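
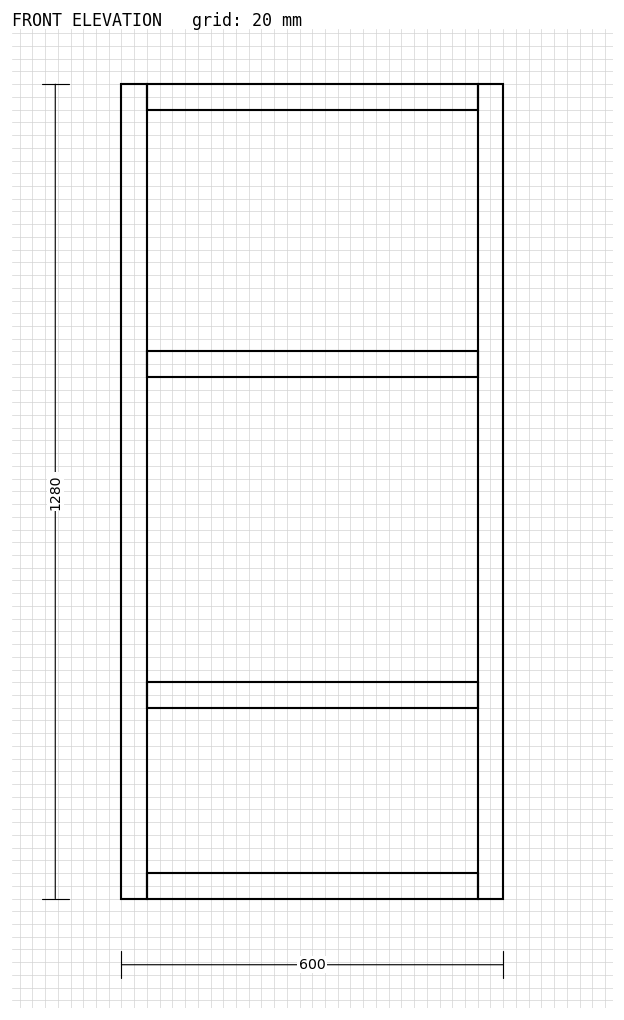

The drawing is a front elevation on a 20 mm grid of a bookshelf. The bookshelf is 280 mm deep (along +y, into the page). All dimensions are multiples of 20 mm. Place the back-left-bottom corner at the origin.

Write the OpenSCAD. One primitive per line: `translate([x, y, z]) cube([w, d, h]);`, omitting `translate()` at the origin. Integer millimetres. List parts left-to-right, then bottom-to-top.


cube([40, 280, 1280]);
translate([40, 0, 0]) cube([520, 280, 40]);
translate([40, 0, 300]) cube([520, 280, 40]);
translate([40, 0, 820]) cube([520, 280, 40]);
translate([40, 0, 1240]) cube([520, 280, 40]);
translate([560, 0, 0]) cube([40, 280, 1280]);


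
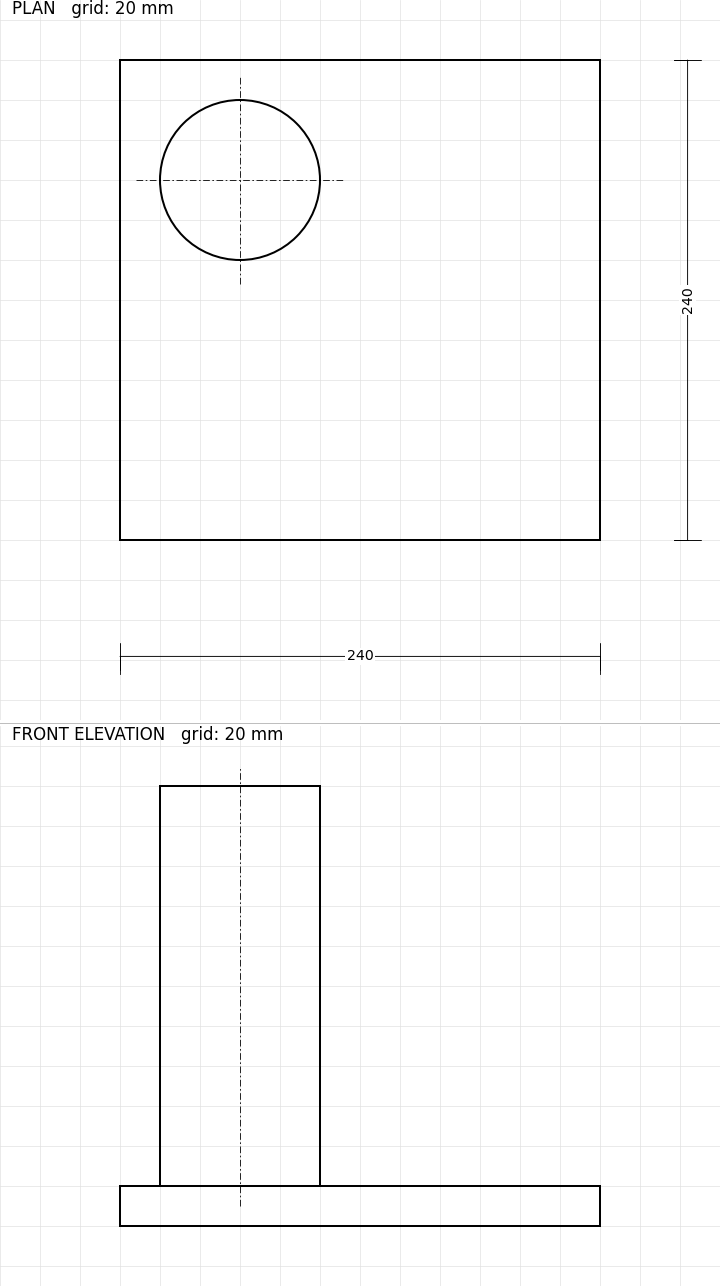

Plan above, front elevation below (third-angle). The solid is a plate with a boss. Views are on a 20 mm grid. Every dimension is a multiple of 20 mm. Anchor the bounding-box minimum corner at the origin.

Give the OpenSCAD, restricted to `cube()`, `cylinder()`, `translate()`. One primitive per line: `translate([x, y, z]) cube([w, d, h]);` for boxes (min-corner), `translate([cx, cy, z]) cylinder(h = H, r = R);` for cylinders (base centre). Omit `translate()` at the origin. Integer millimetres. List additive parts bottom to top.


cube([240, 240, 20]);
translate([60, 180, 20]) cylinder(h = 200, r = 40);


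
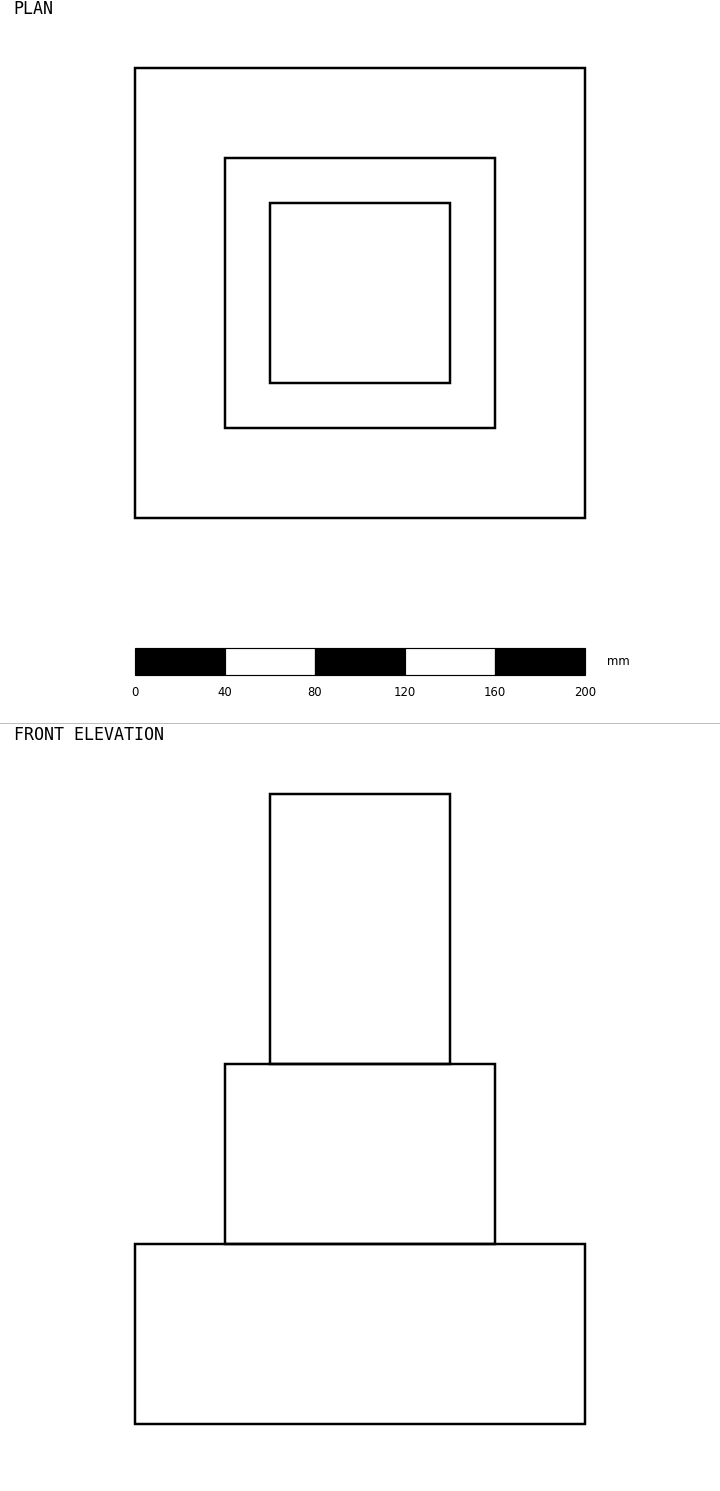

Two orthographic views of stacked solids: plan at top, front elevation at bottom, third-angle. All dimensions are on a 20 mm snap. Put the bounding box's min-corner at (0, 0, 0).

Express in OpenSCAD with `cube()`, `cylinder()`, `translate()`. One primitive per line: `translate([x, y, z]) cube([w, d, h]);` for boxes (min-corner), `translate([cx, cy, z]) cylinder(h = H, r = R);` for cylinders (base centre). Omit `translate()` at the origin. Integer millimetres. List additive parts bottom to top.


cube([200, 200, 80]);
translate([40, 40, 80]) cube([120, 120, 80]);
translate([60, 60, 160]) cube([80, 80, 120]);


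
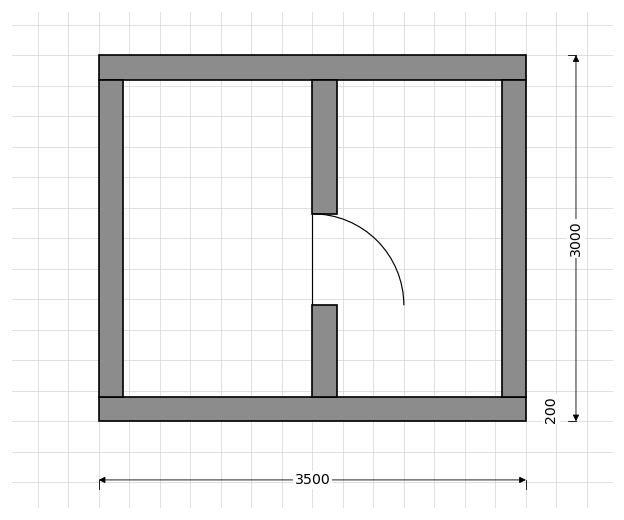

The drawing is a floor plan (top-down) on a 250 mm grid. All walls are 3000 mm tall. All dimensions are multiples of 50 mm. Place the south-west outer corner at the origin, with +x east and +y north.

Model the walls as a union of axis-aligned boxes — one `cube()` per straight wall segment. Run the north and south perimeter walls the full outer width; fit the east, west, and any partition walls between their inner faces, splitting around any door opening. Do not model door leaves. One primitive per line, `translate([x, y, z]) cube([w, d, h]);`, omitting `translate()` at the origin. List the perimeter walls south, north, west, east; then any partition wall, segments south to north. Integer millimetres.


cube([3500, 200, 3000]);
translate([0, 2800, 0]) cube([3500, 200, 3000]);
translate([0, 200, 0]) cube([200, 2600, 3000]);
translate([3300, 200, 0]) cube([200, 2600, 3000]);
translate([1750, 200, 0]) cube([200, 750, 3000]);
translate([1750, 1700, 0]) cube([200, 1100, 3000]);


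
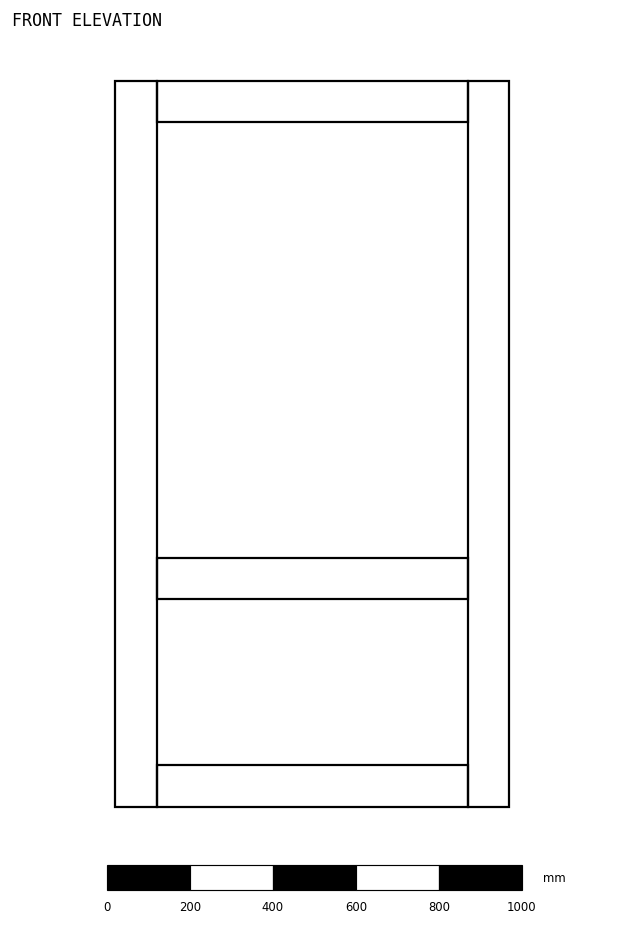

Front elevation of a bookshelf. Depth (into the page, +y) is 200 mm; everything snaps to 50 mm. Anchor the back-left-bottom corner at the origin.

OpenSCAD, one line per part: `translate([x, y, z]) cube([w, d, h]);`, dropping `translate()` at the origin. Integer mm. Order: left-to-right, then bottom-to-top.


cube([100, 200, 1750]);
translate([100, 0, 0]) cube([750, 200, 100]);
translate([100, 0, 500]) cube([750, 200, 100]);
translate([100, 0, 1650]) cube([750, 200, 100]);
translate([850, 0, 0]) cube([100, 200, 1750]);


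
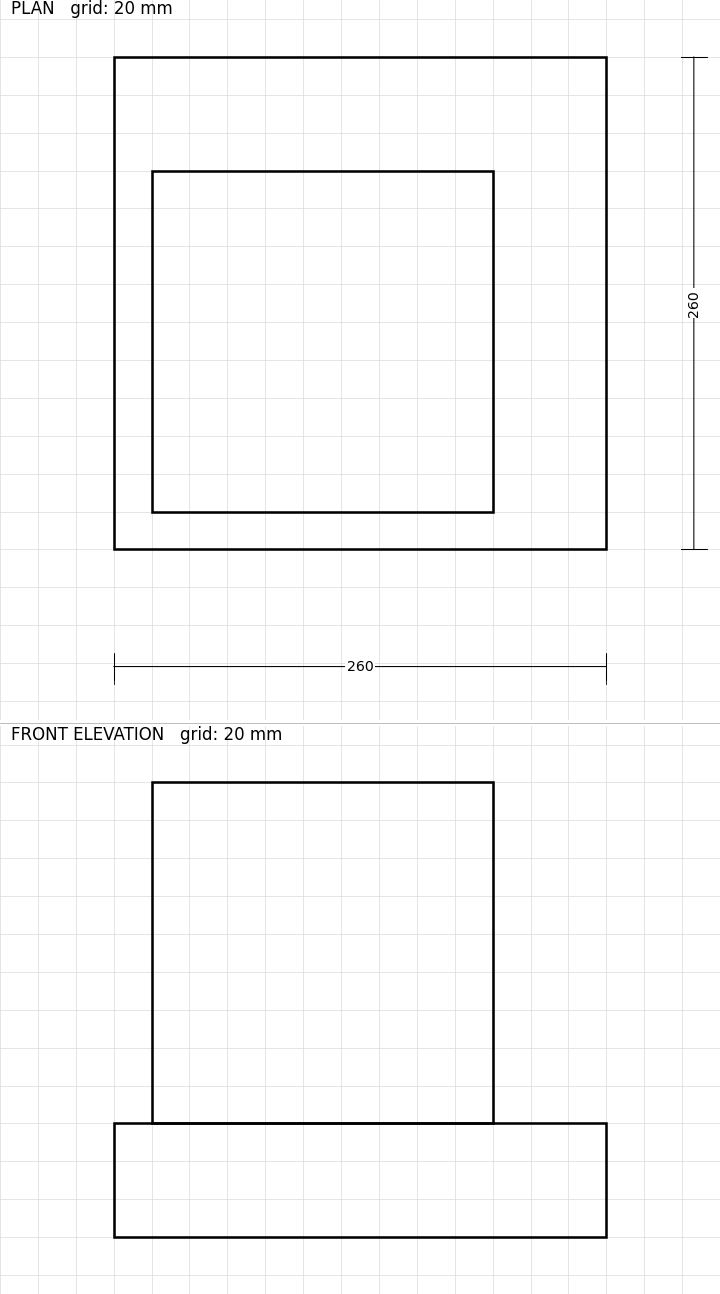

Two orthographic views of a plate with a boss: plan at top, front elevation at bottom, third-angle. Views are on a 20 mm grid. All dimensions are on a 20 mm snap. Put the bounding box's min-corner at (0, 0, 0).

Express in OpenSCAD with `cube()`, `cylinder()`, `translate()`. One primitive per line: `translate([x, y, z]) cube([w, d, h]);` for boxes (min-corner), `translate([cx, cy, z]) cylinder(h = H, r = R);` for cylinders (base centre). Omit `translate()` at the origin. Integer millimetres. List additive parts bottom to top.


cube([260, 260, 60]);
translate([20, 20, 60]) cube([180, 180, 180]);


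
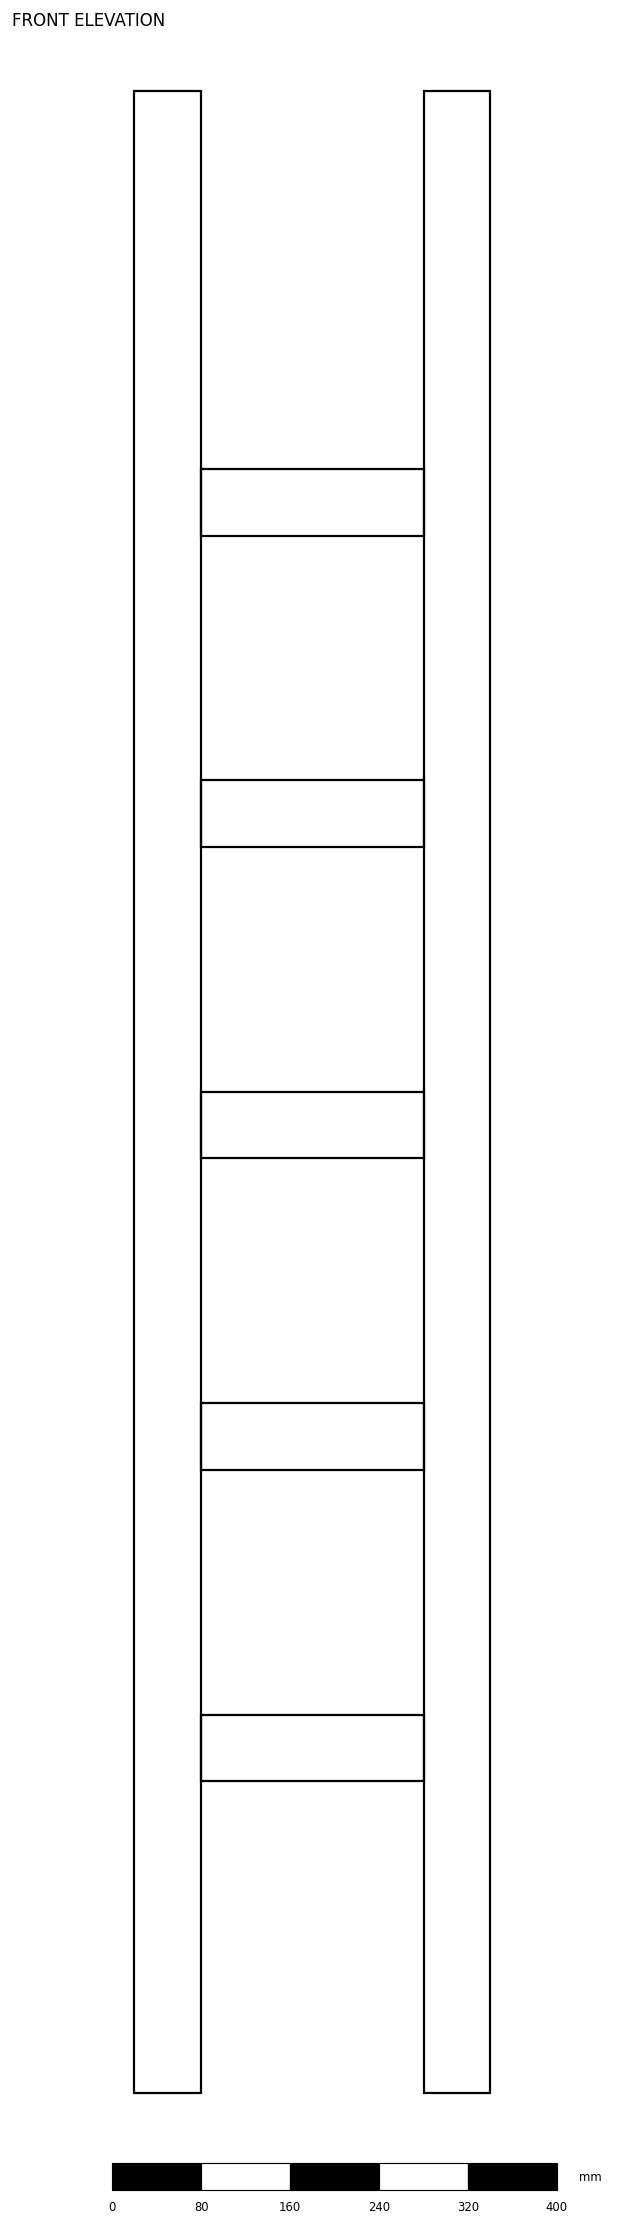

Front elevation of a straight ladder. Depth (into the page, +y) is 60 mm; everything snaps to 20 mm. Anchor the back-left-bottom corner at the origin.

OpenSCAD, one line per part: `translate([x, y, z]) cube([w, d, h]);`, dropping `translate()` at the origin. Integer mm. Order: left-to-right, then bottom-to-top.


cube([60, 60, 1800]);
translate([60, 0, 280]) cube([200, 60, 60]);
translate([60, 0, 560]) cube([200, 60, 60]);
translate([60, 0, 840]) cube([200, 60, 60]);
translate([60, 0, 1120]) cube([200, 60, 60]);
translate([60, 0, 1400]) cube([200, 60, 60]);
translate([260, 0, 0]) cube([60, 60, 1800]);


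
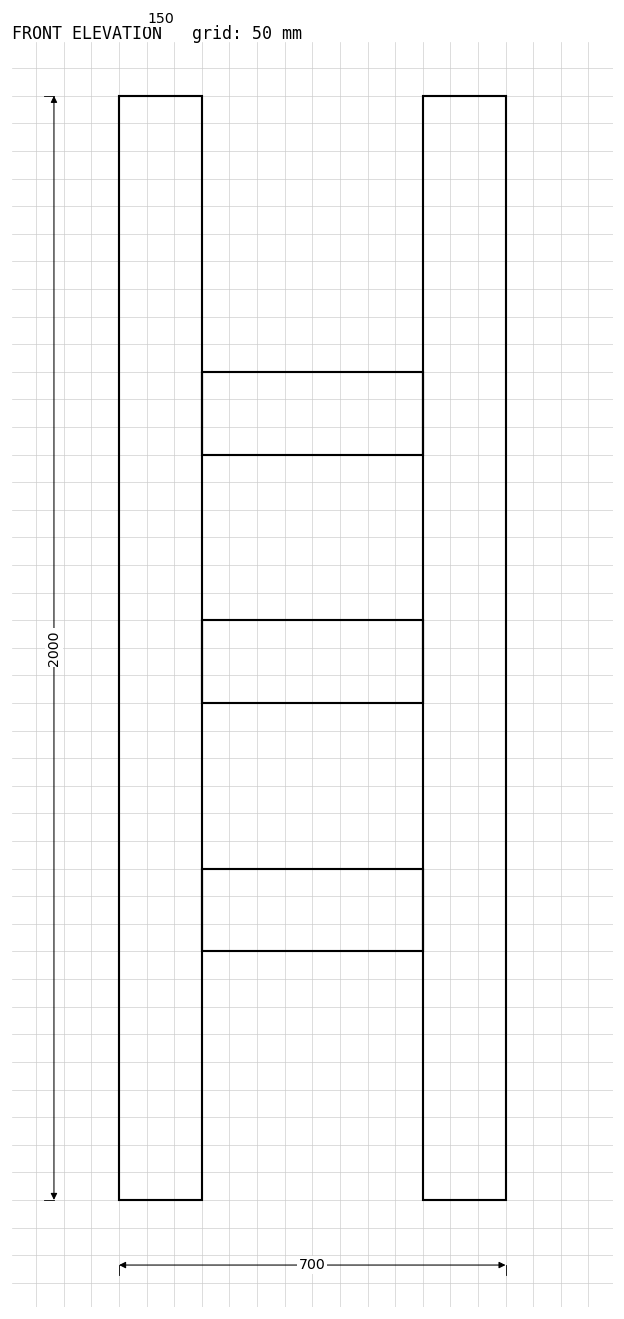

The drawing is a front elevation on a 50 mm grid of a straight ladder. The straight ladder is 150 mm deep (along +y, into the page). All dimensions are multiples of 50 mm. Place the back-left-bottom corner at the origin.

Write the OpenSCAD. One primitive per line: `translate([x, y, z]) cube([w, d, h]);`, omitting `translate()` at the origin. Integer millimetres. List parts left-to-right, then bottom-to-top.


cube([150, 150, 2000]);
translate([150, 0, 450]) cube([400, 150, 150]);
translate([150, 0, 900]) cube([400, 150, 150]);
translate([150, 0, 1350]) cube([400, 150, 150]);
translate([550, 0, 0]) cube([150, 150, 2000]);


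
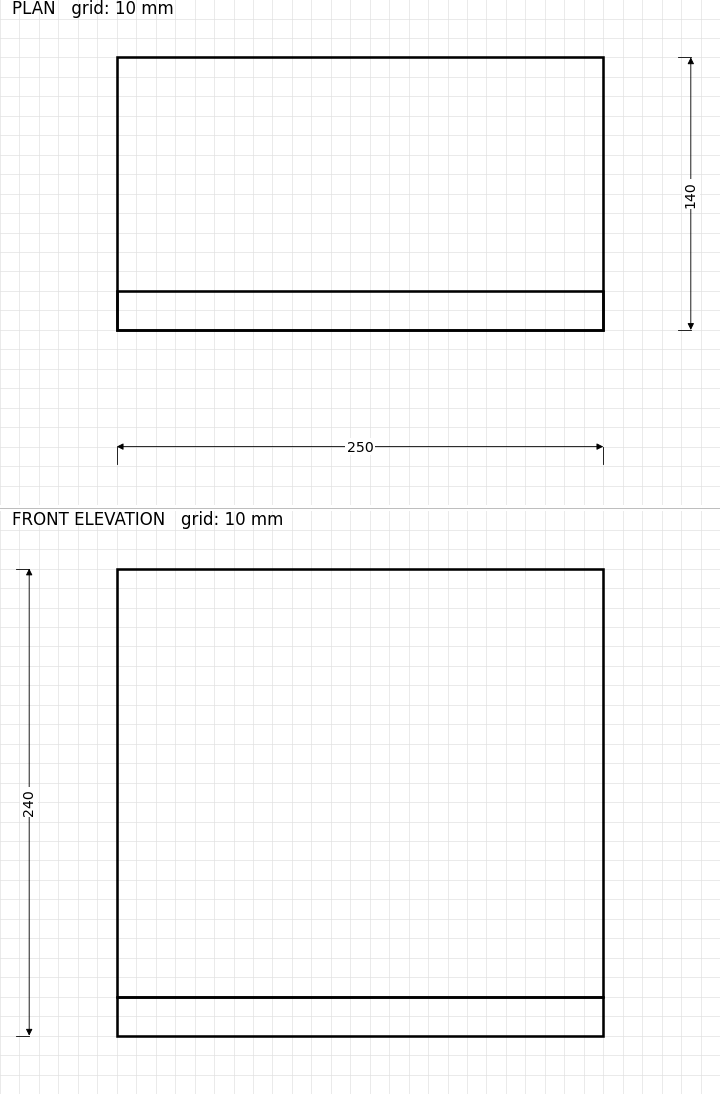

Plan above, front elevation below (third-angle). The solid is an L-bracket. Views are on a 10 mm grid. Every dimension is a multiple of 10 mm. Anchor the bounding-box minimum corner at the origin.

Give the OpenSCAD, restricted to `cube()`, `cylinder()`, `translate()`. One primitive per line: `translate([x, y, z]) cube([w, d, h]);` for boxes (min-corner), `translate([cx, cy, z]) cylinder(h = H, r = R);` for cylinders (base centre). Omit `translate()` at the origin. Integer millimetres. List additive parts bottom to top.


cube([250, 140, 20]);
translate([0, 0, 20]) cube([250, 20, 220]);


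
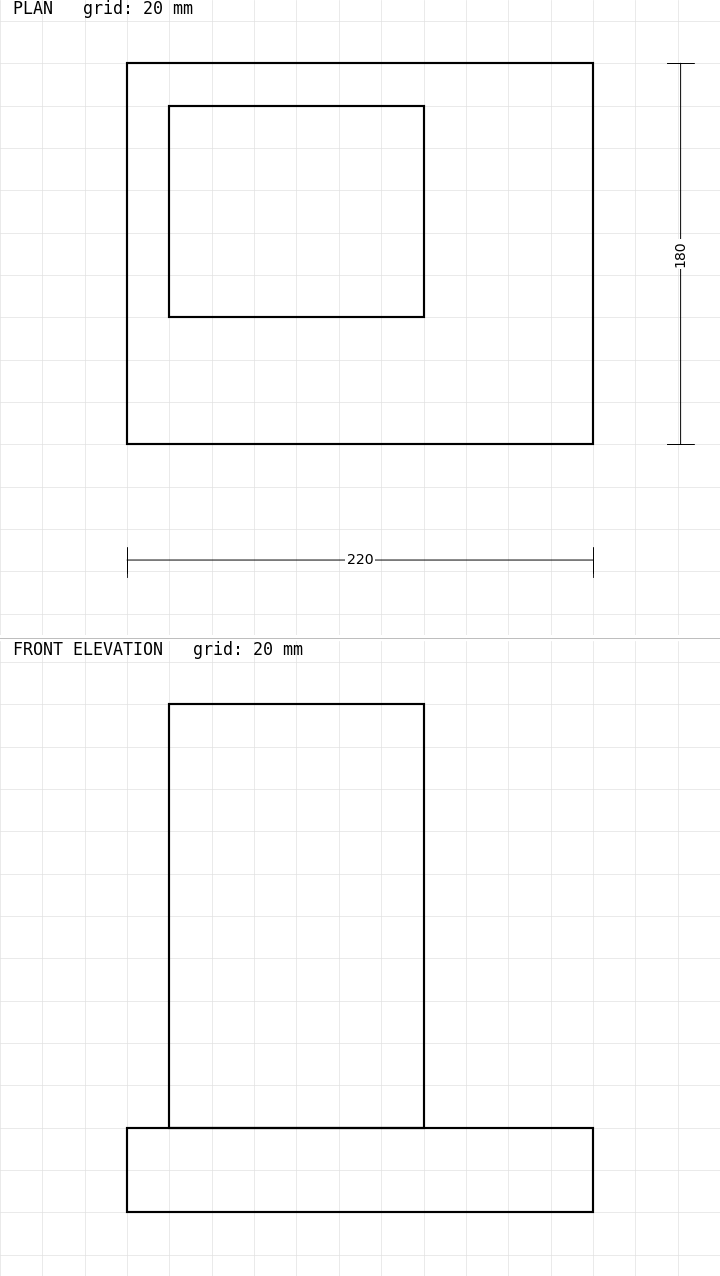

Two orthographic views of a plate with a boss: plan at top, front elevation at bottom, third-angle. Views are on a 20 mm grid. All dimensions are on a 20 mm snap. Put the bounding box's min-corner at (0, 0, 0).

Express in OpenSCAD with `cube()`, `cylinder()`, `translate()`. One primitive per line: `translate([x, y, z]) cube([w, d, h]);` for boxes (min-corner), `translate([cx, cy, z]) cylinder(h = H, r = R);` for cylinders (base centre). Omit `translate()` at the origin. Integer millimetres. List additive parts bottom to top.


cube([220, 180, 40]);
translate([20, 60, 40]) cube([120, 100, 200]);


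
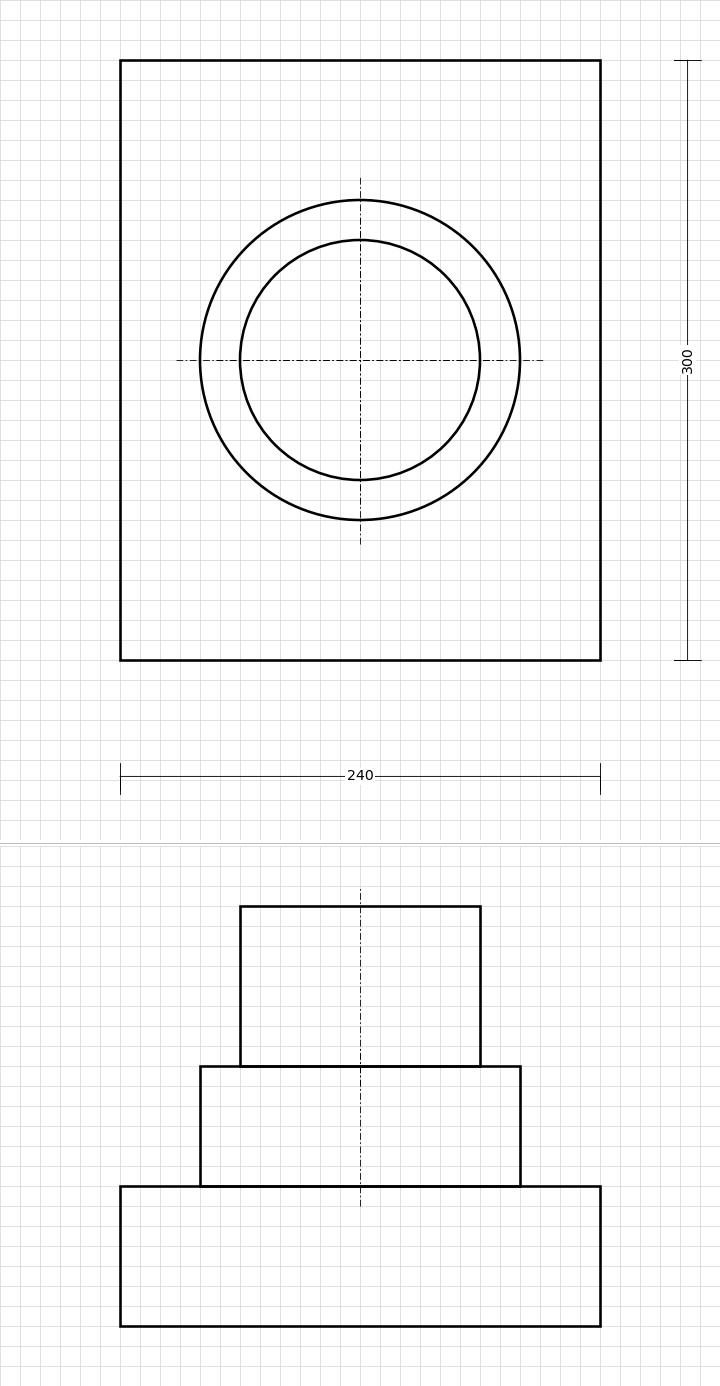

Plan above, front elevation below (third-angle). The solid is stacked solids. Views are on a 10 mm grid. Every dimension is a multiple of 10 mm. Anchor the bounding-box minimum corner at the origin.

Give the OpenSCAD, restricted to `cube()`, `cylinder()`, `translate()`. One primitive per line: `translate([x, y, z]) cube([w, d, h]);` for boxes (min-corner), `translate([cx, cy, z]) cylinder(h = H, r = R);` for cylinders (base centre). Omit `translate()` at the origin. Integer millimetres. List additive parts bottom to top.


cube([240, 300, 70]);
translate([120, 150, 70]) cylinder(h = 60, r = 80);
translate([120, 150, 130]) cylinder(h = 80, r = 60);


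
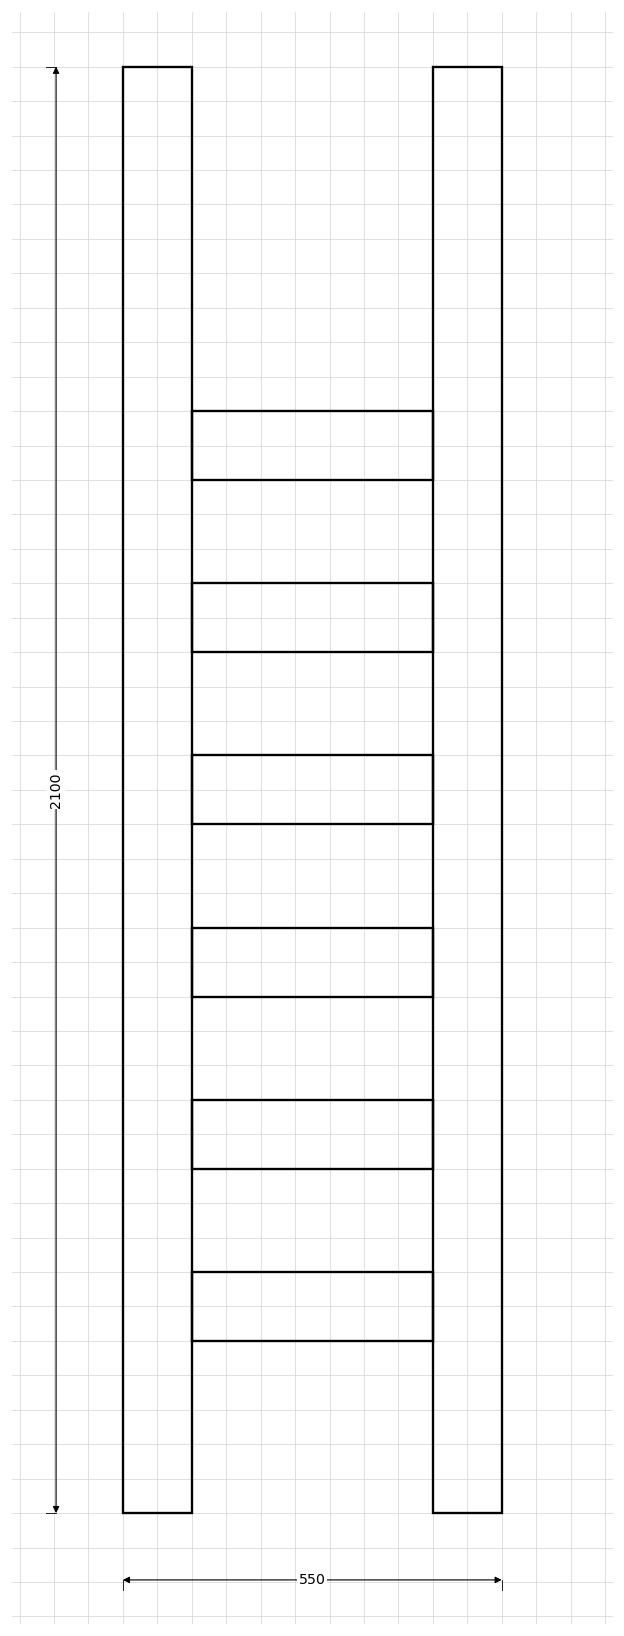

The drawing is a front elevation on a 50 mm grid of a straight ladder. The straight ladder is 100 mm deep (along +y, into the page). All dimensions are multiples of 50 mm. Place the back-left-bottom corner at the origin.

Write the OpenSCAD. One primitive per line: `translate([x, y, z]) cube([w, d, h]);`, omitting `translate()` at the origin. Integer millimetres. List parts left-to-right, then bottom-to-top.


cube([100, 100, 2100]);
translate([100, 0, 250]) cube([350, 100, 100]);
translate([100, 0, 500]) cube([350, 100, 100]);
translate([100, 0, 750]) cube([350, 100, 100]);
translate([100, 0, 1000]) cube([350, 100, 100]);
translate([100, 0, 1250]) cube([350, 100, 100]);
translate([100, 0, 1500]) cube([350, 100, 100]);
translate([450, 0, 0]) cube([100, 100, 2100]);


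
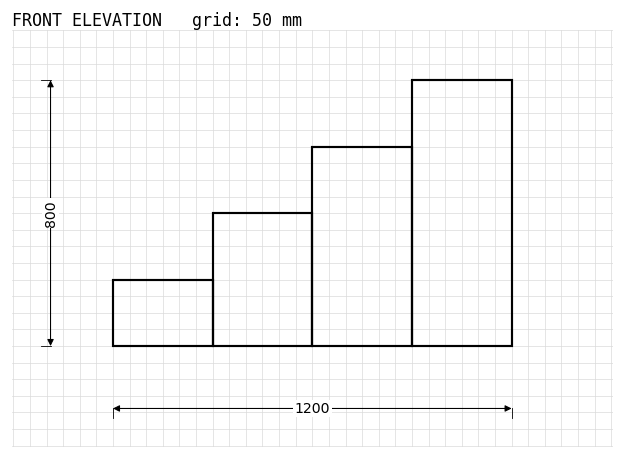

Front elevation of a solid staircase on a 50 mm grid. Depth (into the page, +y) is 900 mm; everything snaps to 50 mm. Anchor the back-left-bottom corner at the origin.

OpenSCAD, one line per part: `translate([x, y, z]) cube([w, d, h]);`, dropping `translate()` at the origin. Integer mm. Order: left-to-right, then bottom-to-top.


cube([300, 900, 200]);
translate([300, 0, 0]) cube([300, 900, 400]);
translate([600, 0, 0]) cube([300, 900, 600]);
translate([900, 0, 0]) cube([300, 900, 800]);


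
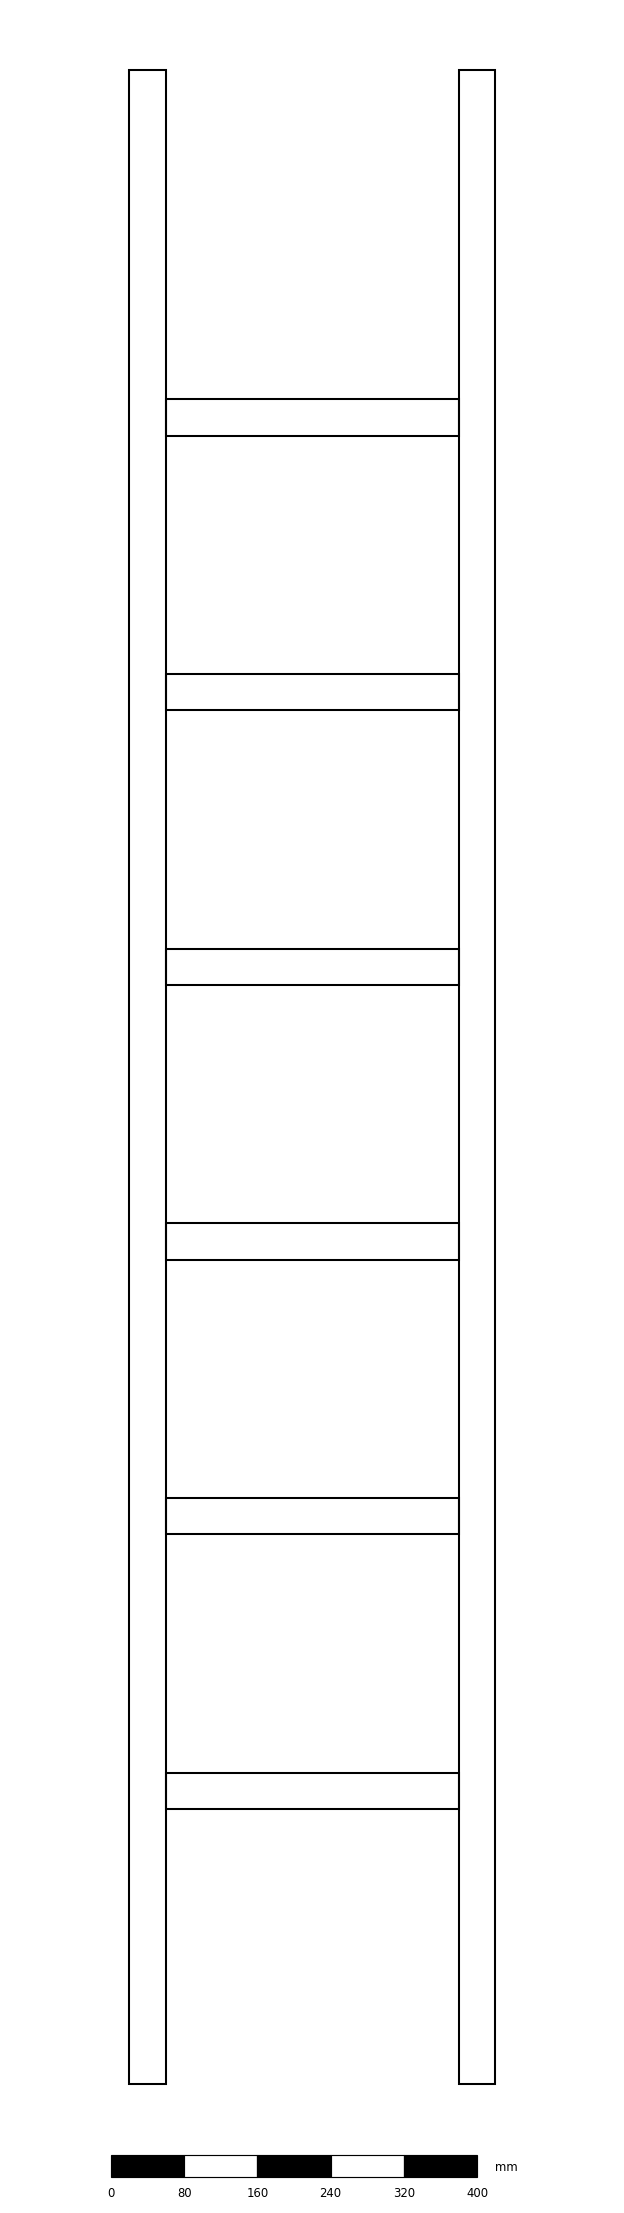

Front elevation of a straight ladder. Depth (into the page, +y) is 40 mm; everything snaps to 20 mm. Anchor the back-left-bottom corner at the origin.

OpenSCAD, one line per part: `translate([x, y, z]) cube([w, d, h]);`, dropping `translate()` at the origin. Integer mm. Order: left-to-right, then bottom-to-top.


cube([40, 40, 2200]);
translate([40, 0, 300]) cube([320, 40, 40]);
translate([40, 0, 600]) cube([320, 40, 40]);
translate([40, 0, 900]) cube([320, 40, 40]);
translate([40, 0, 1200]) cube([320, 40, 40]);
translate([40, 0, 1500]) cube([320, 40, 40]);
translate([40, 0, 1800]) cube([320, 40, 40]);
translate([360, 0, 0]) cube([40, 40, 2200]);


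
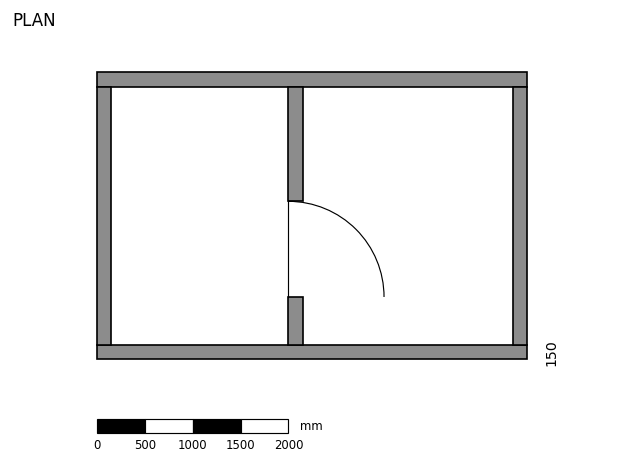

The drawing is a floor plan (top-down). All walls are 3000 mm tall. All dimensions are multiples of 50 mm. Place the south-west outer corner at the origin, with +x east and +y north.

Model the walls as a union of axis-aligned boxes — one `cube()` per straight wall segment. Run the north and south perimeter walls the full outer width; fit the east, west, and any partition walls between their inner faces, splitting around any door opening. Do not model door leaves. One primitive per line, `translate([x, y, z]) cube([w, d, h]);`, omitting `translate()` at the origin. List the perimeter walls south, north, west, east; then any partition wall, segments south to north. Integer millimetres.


cube([4500, 150, 3000]);
translate([0, 2850, 0]) cube([4500, 150, 3000]);
translate([0, 150, 0]) cube([150, 2700, 3000]);
translate([4350, 150, 0]) cube([150, 2700, 3000]);
translate([2000, 150, 0]) cube([150, 500, 3000]);
translate([2000, 1650, 0]) cube([150, 1200, 3000]);


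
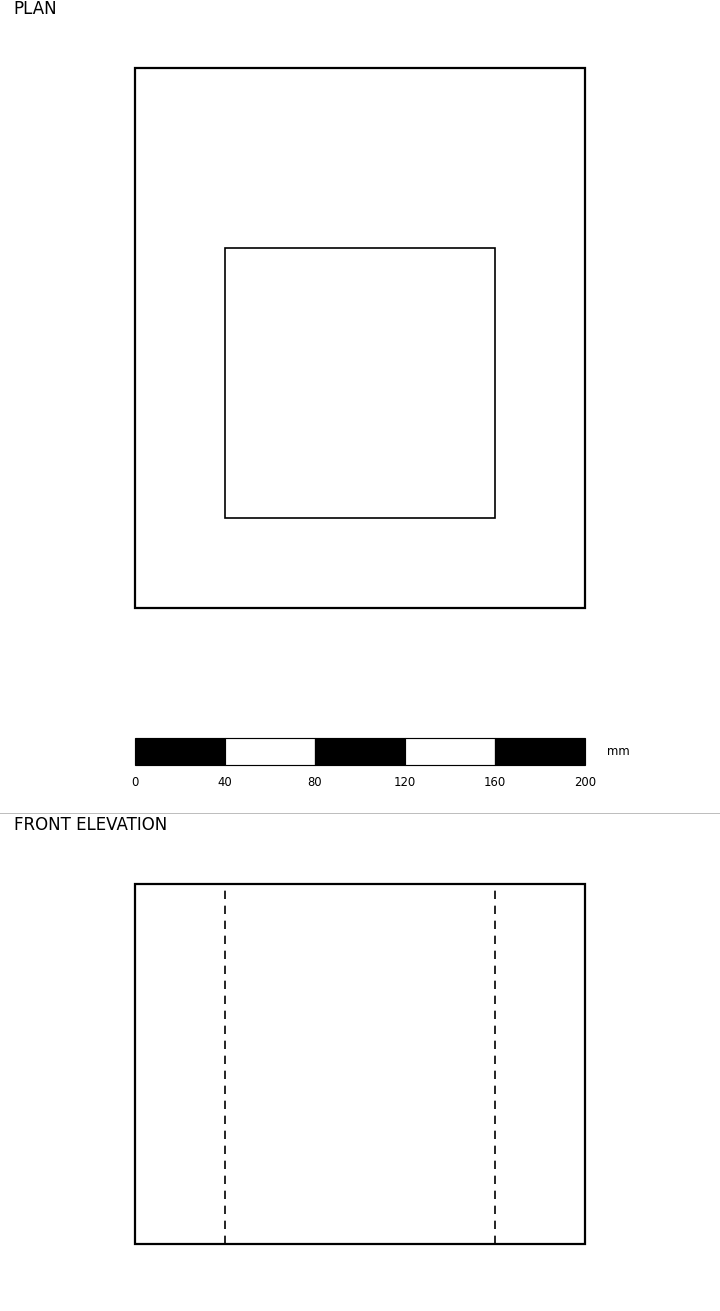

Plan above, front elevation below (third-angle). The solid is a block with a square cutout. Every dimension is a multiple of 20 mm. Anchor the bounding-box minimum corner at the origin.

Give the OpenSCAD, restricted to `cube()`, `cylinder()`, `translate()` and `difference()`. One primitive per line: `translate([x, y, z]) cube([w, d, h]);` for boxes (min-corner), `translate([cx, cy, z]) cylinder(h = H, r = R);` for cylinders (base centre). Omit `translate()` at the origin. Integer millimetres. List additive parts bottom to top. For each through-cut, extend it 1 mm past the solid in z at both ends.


difference() {
  cube([200, 240, 160]);
  translate([40, 40, -1]) cube([120, 120, 162]);
}


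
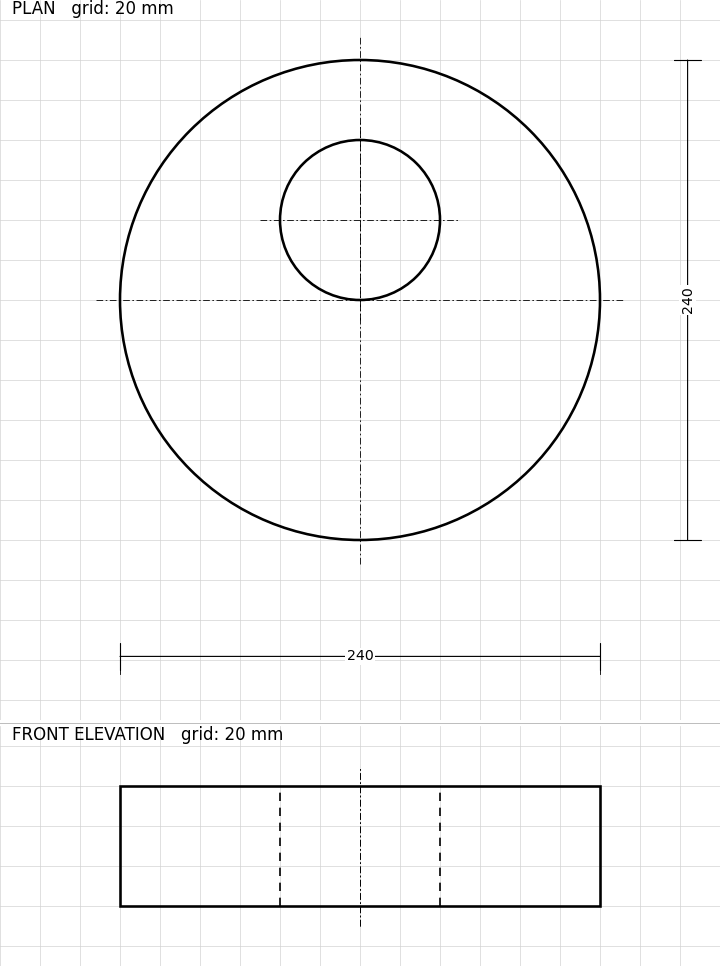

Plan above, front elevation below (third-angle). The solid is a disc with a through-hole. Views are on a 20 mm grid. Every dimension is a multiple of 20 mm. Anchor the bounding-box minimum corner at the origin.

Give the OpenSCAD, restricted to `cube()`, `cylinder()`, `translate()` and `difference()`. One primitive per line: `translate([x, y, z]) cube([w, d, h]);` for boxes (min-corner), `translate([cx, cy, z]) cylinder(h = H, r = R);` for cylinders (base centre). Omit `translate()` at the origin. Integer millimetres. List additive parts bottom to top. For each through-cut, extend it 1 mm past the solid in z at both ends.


difference() {
  translate([120, 120, 0]) cylinder(h = 60, r = 120);
  translate([120, 160, -1]) cylinder(h = 62, r = 40);
}


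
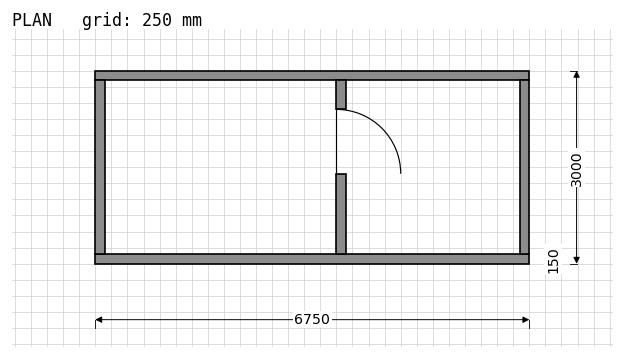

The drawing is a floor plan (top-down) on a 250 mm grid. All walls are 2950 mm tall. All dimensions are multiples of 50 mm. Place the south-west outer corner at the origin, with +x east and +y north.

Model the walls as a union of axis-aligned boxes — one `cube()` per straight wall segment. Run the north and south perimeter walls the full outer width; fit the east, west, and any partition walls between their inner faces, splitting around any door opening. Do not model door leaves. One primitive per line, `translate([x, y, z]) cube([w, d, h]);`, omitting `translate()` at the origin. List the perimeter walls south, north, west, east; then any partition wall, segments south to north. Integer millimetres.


cube([6750, 150, 2950]);
translate([0, 2850, 0]) cube([6750, 150, 2950]);
translate([0, 150, 0]) cube([150, 2700, 2950]);
translate([6600, 150, 0]) cube([150, 2700, 2950]);
translate([3750, 150, 0]) cube([150, 1250, 2950]);
translate([3750, 2400, 0]) cube([150, 450, 2950]);


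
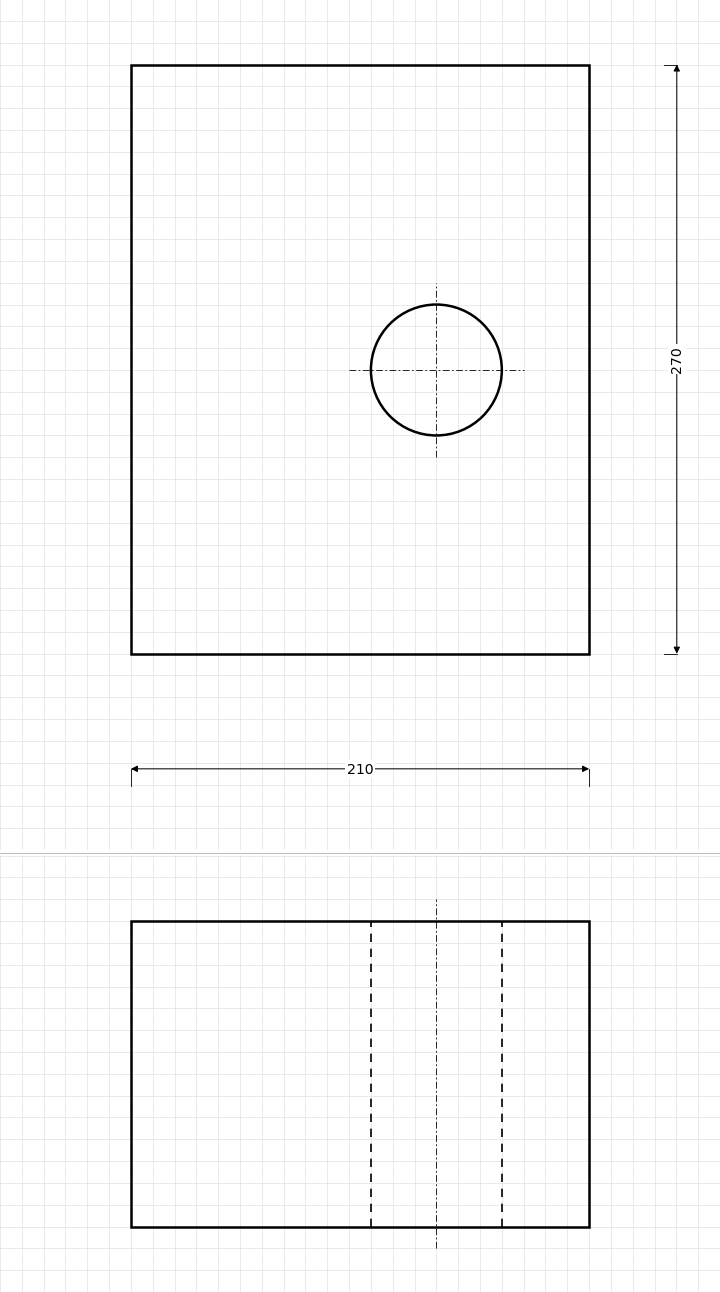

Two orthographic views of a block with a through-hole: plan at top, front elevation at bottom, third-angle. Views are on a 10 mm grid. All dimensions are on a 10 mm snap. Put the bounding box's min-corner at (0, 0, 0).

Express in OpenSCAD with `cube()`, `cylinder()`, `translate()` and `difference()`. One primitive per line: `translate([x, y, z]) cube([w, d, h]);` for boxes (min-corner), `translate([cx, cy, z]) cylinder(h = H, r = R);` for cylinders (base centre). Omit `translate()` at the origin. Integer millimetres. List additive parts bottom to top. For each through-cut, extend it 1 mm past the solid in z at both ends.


difference() {
  cube([210, 270, 140]);
  translate([140, 130, -1]) cylinder(h = 142, r = 30);
}


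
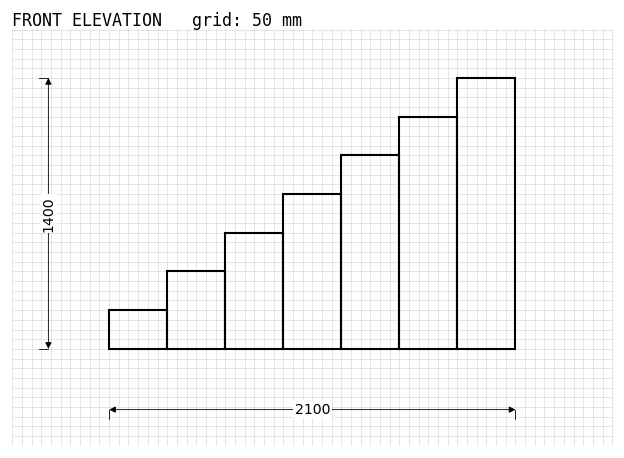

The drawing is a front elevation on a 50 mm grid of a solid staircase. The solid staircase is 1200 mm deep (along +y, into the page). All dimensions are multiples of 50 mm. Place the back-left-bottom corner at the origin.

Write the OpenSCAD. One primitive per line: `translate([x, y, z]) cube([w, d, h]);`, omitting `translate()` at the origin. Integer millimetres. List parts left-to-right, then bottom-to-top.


cube([300, 1200, 200]);
translate([300, 0, 0]) cube([300, 1200, 400]);
translate([600, 0, 0]) cube([300, 1200, 600]);
translate([900, 0, 0]) cube([300, 1200, 800]);
translate([1200, 0, 0]) cube([300, 1200, 1000]);
translate([1500, 0, 0]) cube([300, 1200, 1200]);
translate([1800, 0, 0]) cube([300, 1200, 1400]);


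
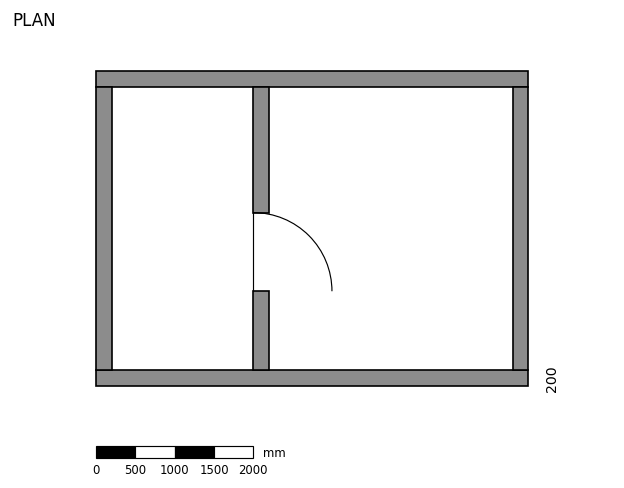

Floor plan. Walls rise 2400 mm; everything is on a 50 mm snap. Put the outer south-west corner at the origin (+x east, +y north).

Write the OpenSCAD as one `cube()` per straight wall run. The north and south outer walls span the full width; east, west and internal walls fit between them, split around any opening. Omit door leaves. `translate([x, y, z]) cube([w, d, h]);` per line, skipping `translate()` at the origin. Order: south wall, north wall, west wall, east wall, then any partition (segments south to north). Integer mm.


cube([5500, 200, 2400]);
translate([0, 3800, 0]) cube([5500, 200, 2400]);
translate([0, 200, 0]) cube([200, 3600, 2400]);
translate([5300, 200, 0]) cube([200, 3600, 2400]);
translate([2000, 200, 0]) cube([200, 1000, 2400]);
translate([2000, 2200, 0]) cube([200, 1600, 2400]);


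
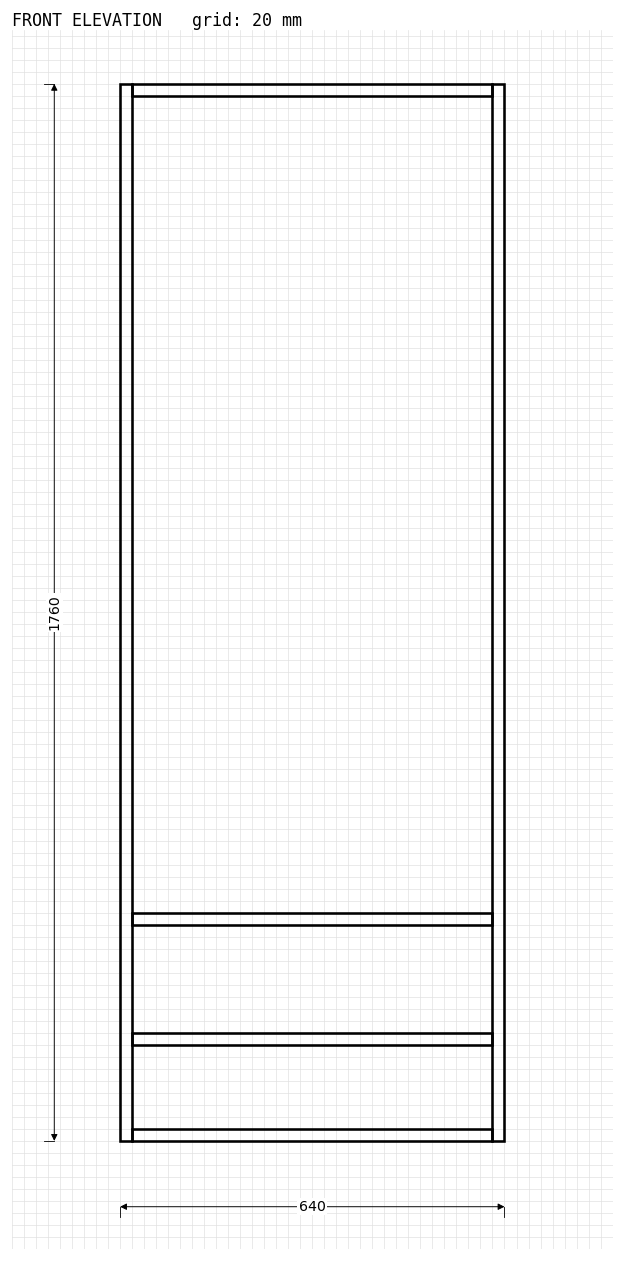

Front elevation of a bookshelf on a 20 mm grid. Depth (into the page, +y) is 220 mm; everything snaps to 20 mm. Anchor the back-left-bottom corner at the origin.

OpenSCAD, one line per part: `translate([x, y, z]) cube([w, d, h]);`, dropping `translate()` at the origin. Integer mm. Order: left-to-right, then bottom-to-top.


cube([20, 220, 1760]);
translate([20, 0, 0]) cube([600, 220, 20]);
translate([20, 0, 160]) cube([600, 220, 20]);
translate([20, 0, 360]) cube([600, 220, 20]);
translate([20, 0, 1740]) cube([600, 220, 20]);
translate([620, 0, 0]) cube([20, 220, 1760]);


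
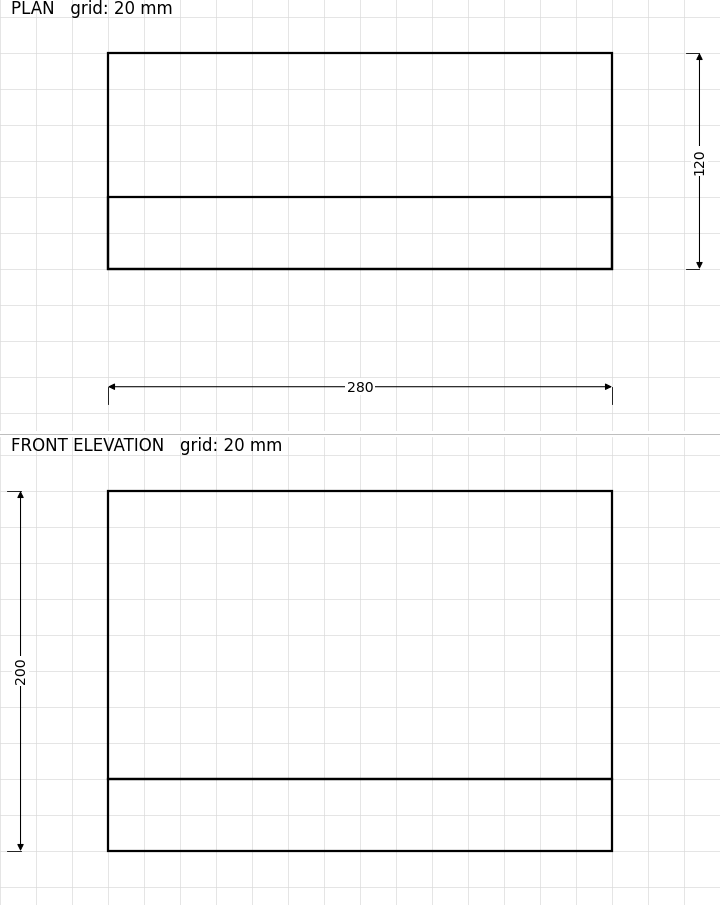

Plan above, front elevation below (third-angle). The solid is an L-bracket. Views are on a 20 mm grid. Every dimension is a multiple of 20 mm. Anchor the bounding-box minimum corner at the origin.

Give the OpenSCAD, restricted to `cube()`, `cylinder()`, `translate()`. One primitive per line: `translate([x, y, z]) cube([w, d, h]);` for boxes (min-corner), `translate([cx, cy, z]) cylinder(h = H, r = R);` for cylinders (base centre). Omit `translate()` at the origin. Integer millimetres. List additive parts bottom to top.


cube([280, 120, 40]);
translate([0, 0, 40]) cube([280, 40, 160]);


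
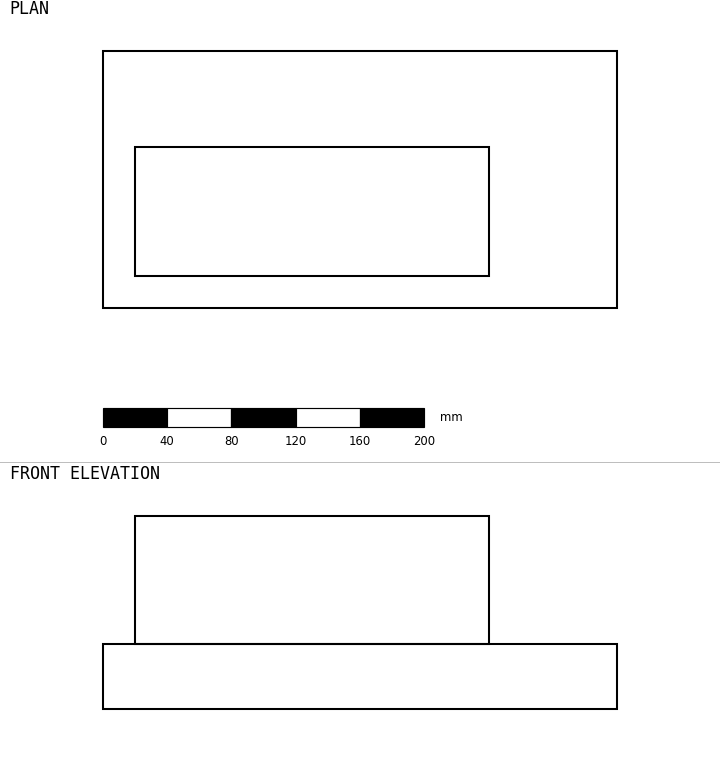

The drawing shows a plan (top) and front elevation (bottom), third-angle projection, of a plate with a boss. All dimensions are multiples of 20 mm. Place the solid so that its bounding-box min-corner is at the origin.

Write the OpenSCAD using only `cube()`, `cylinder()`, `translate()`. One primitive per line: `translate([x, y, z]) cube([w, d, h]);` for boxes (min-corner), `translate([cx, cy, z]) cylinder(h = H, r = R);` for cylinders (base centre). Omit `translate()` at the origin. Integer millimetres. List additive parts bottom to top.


cube([320, 160, 40]);
translate([20, 20, 40]) cube([220, 80, 80]);


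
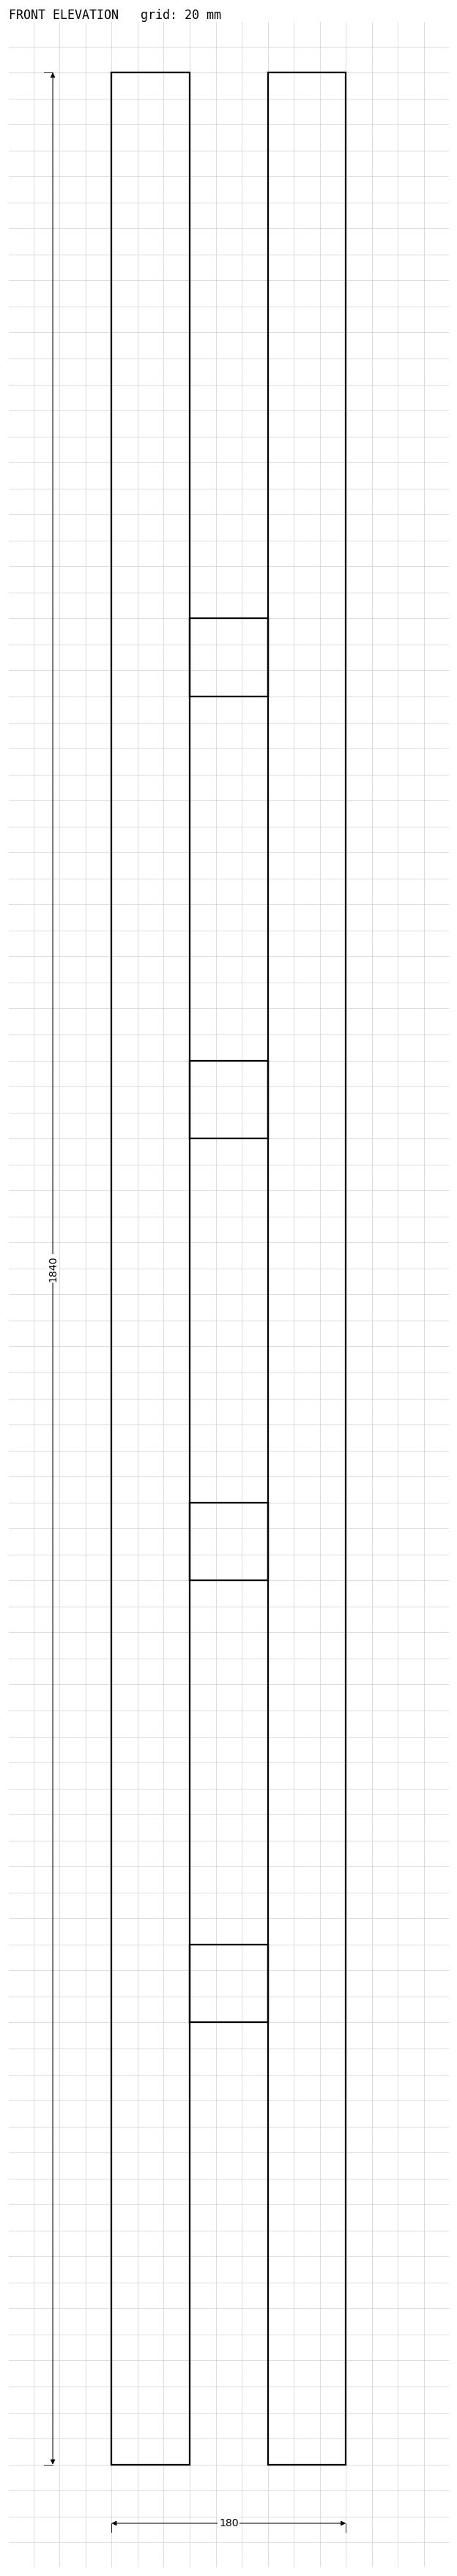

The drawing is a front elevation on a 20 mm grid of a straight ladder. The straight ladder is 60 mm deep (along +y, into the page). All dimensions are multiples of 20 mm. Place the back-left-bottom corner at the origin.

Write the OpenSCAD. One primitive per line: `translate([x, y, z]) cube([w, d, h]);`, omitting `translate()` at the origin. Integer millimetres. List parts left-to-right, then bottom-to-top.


cube([60, 60, 1840]);
translate([60, 0, 340]) cube([60, 60, 60]);
translate([60, 0, 680]) cube([60, 60, 60]);
translate([60, 0, 1020]) cube([60, 60, 60]);
translate([60, 0, 1360]) cube([60, 60, 60]);
translate([120, 0, 0]) cube([60, 60, 1840]);


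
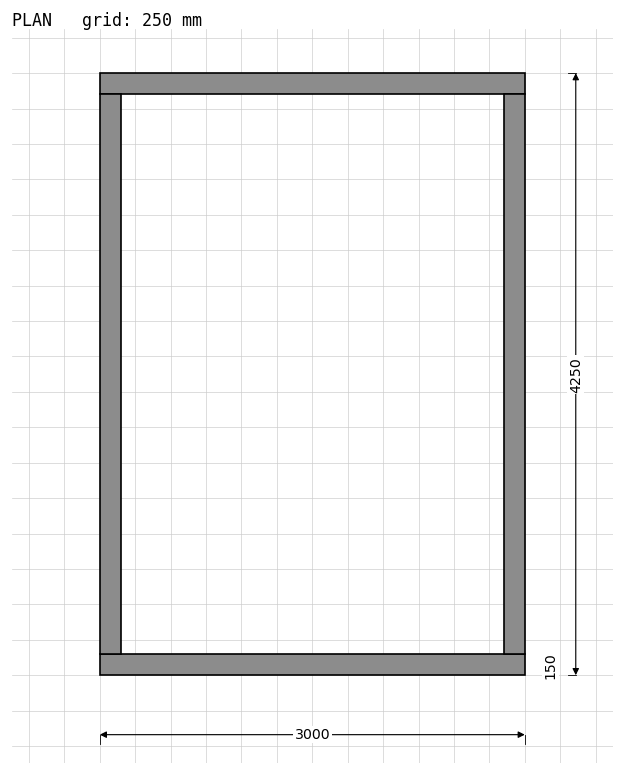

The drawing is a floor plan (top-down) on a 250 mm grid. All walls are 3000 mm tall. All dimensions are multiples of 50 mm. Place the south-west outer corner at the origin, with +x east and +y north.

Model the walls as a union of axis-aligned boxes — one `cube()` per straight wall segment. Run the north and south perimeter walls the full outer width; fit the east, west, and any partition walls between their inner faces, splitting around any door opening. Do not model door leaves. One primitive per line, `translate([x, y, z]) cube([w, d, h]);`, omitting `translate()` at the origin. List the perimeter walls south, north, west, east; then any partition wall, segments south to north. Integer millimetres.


cube([3000, 150, 3000]);
translate([0, 4100, 0]) cube([3000, 150, 3000]);
translate([0, 150, 0]) cube([150, 3950, 3000]);
translate([2850, 150, 0]) cube([150, 3950, 3000]);


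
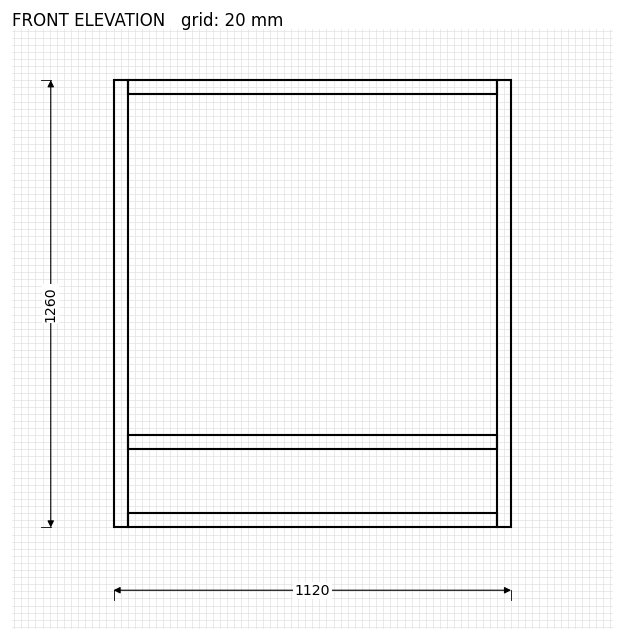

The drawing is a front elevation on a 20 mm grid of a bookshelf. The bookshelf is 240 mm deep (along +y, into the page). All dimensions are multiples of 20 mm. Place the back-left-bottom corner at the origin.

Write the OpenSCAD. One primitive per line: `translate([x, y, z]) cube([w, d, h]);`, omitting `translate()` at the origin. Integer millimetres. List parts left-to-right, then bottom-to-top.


cube([40, 240, 1260]);
translate([40, 0, 0]) cube([1040, 240, 40]);
translate([40, 0, 220]) cube([1040, 240, 40]);
translate([40, 0, 1220]) cube([1040, 240, 40]);
translate([1080, 0, 0]) cube([40, 240, 1260]);


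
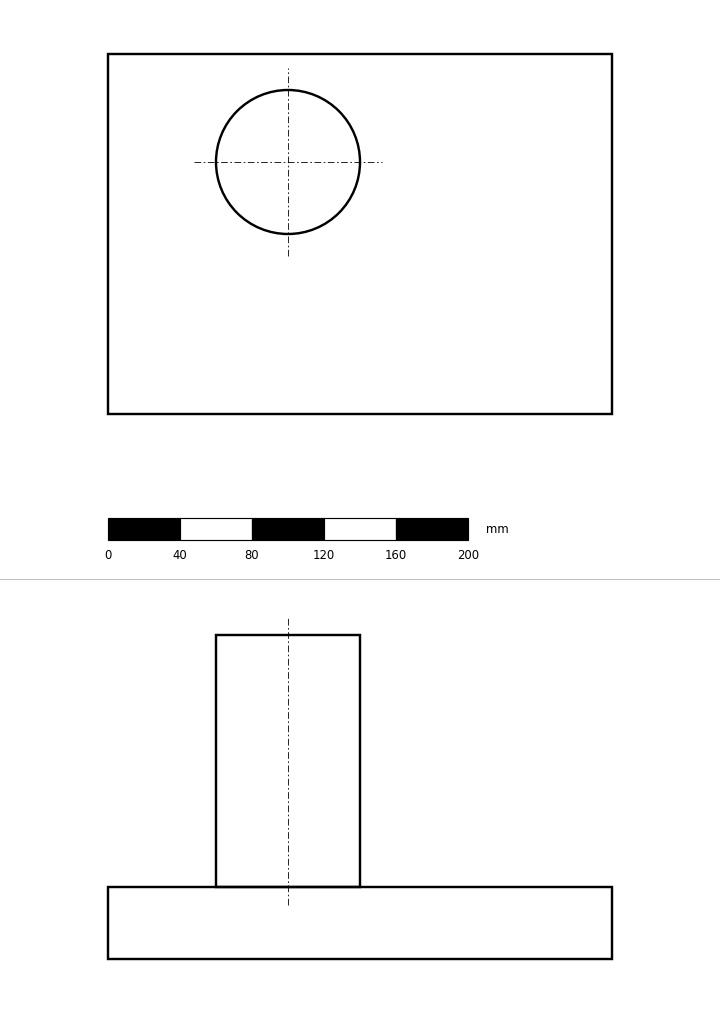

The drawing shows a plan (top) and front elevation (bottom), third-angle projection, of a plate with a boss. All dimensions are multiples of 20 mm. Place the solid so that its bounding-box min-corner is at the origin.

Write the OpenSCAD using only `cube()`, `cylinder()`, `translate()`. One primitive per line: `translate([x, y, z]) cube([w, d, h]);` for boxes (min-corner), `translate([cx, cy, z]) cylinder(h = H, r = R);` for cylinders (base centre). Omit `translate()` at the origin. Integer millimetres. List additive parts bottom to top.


cube([280, 200, 40]);
translate([100, 140, 40]) cylinder(h = 140, r = 40);


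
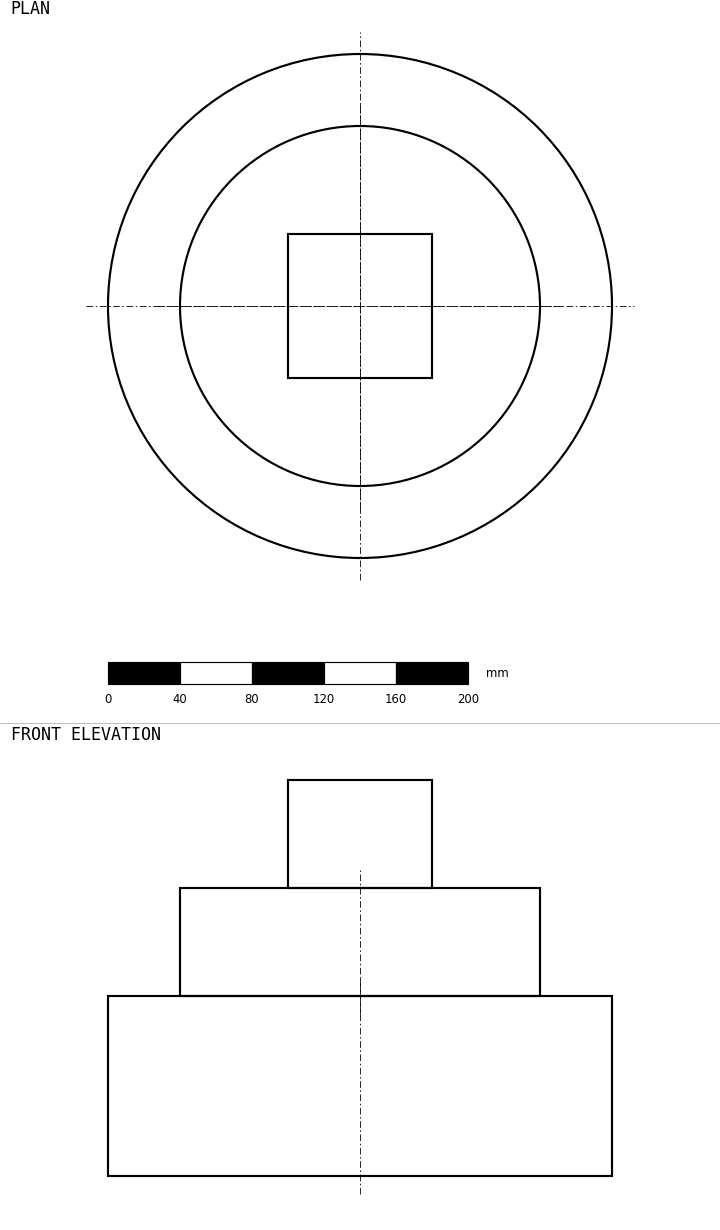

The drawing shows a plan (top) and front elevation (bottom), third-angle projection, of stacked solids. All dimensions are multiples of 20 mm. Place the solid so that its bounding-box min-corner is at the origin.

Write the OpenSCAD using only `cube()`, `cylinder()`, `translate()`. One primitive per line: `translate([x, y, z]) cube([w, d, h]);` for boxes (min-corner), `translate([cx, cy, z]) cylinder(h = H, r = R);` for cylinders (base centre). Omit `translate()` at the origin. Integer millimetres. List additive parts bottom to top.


translate([140, 140, 0]) cylinder(h = 100, r = 140);
translate([140, 140, 100]) cylinder(h = 60, r = 100);
translate([100, 100, 160]) cube([80, 80, 60]);


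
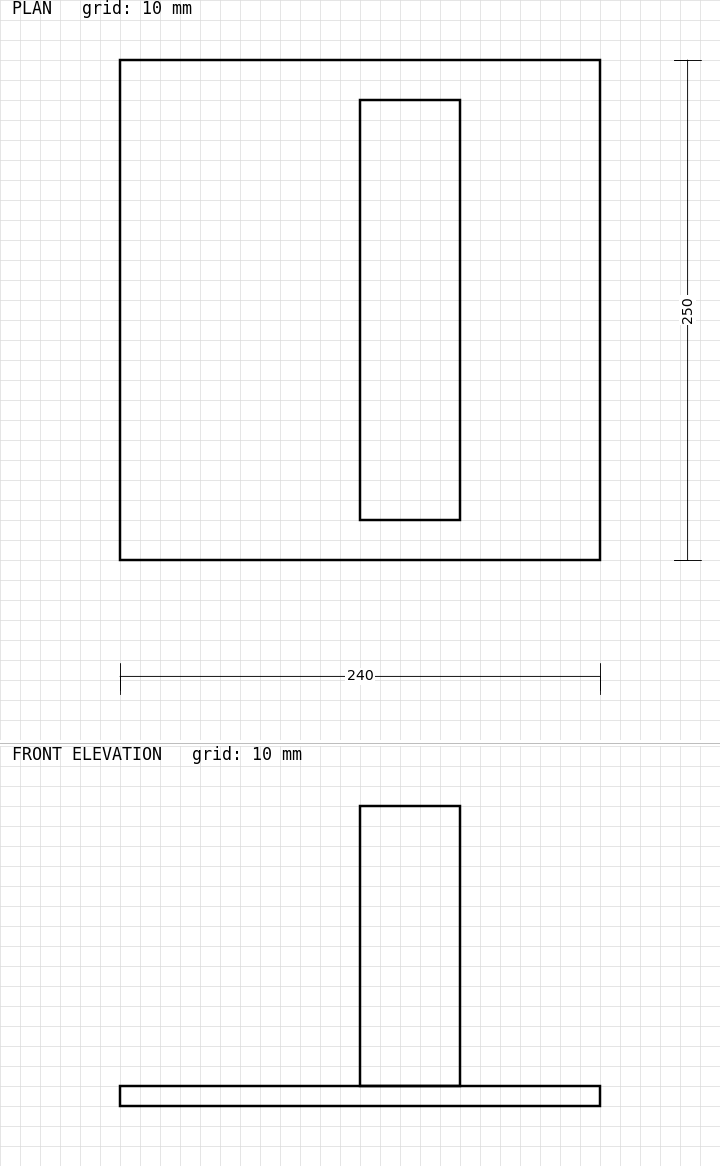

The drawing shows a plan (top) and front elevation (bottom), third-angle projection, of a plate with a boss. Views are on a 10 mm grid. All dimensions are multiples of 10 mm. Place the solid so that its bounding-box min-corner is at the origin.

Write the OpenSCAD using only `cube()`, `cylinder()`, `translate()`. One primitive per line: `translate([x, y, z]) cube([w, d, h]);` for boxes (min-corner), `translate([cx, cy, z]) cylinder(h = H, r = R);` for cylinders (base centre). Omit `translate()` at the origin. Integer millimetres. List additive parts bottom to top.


cube([240, 250, 10]);
translate([120, 20, 10]) cube([50, 210, 140]);


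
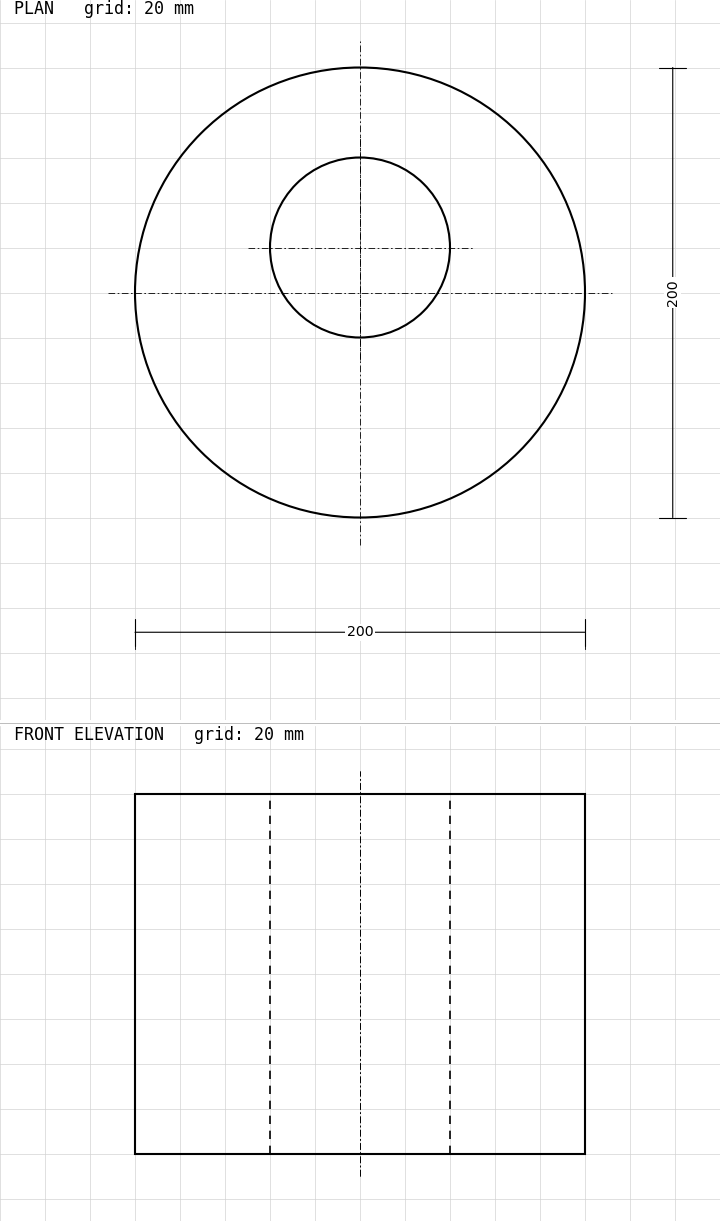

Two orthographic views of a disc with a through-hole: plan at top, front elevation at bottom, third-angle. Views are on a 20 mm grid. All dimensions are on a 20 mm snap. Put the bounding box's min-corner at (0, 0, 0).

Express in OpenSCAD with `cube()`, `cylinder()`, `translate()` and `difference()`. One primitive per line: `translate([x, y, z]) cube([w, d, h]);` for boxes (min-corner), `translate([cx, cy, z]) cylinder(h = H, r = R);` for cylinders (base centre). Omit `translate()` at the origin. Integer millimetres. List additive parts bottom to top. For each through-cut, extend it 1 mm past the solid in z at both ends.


difference() {
  translate([100, 100, 0]) cylinder(h = 160, r = 100);
  translate([100, 120, -1]) cylinder(h = 162, r = 40);
}
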